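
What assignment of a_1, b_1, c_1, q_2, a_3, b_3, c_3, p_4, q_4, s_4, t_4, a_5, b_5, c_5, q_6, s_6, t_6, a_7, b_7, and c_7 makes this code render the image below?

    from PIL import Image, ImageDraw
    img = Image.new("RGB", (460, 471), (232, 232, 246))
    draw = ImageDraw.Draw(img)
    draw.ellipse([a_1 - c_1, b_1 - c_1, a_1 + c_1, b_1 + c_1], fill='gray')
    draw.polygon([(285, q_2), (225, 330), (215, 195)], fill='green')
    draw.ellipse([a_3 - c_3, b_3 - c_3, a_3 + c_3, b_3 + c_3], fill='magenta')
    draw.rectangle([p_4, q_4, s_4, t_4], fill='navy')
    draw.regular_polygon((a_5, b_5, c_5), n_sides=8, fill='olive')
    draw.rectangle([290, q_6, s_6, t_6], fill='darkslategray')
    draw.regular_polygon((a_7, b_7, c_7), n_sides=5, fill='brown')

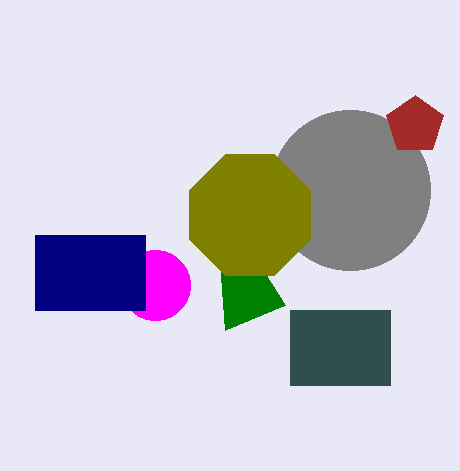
a_1 = 350; b_1 = 190; c_1 = 80; q_2 = 305; a_3 = 155; b_3 = 285; c_3 = 35; p_4 = 35; q_4 = 235; s_4 = 145; t_4 = 310; a_5 = 250; b_5 = 215; c_5 = 65; q_6 = 310; s_6 = 390; t_6 = 385; a_7 = 415; b_7 = 125; c_7 = 30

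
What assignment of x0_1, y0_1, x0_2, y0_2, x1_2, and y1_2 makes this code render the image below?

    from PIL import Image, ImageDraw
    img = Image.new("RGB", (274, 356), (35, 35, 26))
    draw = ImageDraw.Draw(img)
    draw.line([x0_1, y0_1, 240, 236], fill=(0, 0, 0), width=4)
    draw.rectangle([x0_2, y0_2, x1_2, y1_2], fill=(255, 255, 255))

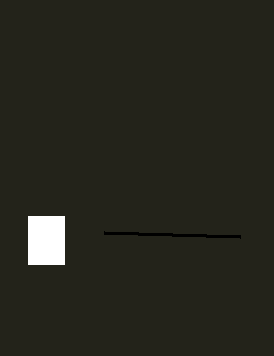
x0_1 = 104; y0_1 = 232; x0_2 = 28; y0_2 = 216; x1_2 = 64; y1_2 = 264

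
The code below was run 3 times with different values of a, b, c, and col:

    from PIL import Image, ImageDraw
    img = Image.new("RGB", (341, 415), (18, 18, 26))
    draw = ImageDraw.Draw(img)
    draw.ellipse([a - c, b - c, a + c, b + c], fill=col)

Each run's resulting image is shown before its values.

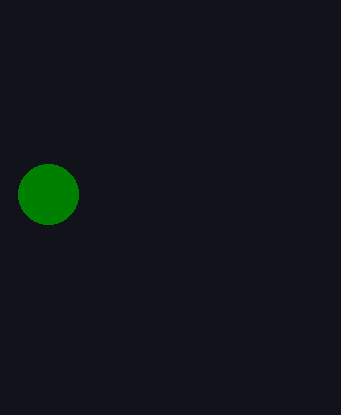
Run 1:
a = 48; b = 194; c = 30; col = 'green'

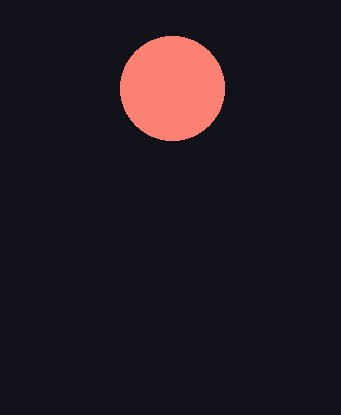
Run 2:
a = 172, b = 88, c = 52, col = 'salmon'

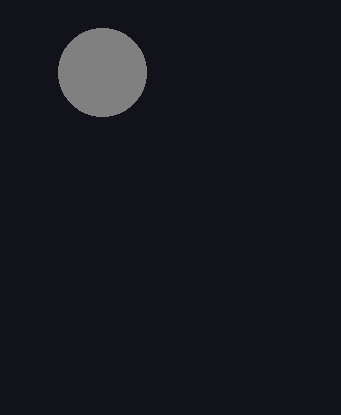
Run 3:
a = 102, b = 72, c = 44, col = 'gray'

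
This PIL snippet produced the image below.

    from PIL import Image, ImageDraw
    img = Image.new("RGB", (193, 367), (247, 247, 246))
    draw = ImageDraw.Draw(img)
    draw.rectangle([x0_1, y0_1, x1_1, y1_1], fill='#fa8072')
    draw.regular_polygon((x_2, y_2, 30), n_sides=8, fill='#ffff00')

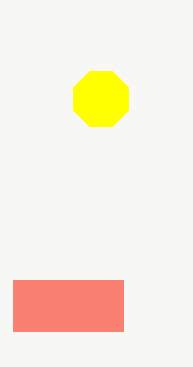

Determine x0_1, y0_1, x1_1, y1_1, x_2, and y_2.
x0_1 = 13; y0_1 = 280; x1_1 = 123; y1_1 = 331; x_2 = 101; y_2 = 99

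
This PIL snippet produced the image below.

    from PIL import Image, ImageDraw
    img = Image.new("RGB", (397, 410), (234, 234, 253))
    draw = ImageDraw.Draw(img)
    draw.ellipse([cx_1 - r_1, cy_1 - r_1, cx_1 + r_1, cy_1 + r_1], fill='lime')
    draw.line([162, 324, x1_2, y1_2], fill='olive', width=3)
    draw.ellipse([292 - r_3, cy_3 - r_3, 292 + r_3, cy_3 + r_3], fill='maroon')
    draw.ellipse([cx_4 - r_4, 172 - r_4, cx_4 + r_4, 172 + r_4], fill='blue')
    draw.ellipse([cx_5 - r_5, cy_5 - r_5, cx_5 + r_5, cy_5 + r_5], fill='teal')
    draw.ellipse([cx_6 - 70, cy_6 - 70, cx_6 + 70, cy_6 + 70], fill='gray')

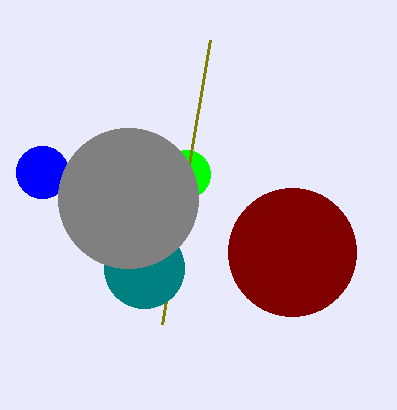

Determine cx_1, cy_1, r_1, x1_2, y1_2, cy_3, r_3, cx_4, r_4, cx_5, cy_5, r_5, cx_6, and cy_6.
cx_1 = 186, cy_1 = 174, r_1 = 24, x1_2 = 210, y1_2 = 40, cy_3 = 252, r_3 = 64, cx_4 = 42, r_4 = 26, cx_5 = 144, cy_5 = 268, r_5 = 40, cx_6 = 128, cy_6 = 198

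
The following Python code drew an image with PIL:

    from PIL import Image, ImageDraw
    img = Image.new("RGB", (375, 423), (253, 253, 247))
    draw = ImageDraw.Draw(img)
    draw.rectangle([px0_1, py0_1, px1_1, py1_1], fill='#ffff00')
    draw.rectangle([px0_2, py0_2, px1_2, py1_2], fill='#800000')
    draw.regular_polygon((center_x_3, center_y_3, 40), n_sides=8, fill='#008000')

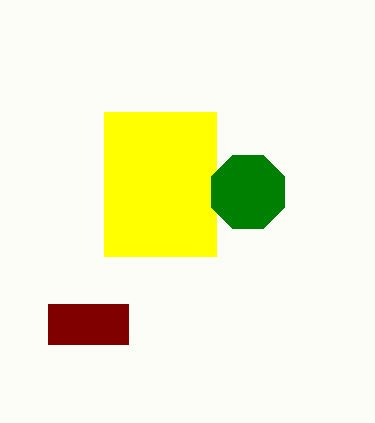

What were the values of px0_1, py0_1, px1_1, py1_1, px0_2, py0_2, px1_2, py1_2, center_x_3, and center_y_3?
px0_1 = 104; py0_1 = 112; px1_1 = 216; py1_1 = 256; px0_2 = 48; py0_2 = 304; px1_2 = 128; py1_2 = 344; center_x_3 = 248; center_y_3 = 192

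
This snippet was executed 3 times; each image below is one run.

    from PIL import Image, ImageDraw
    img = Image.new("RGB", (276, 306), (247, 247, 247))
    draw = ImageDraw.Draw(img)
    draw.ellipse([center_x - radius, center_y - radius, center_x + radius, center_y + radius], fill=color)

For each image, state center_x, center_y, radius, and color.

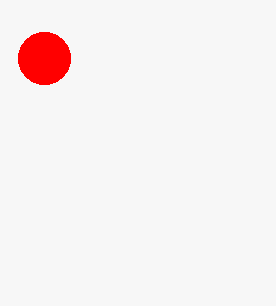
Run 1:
center_x = 44
center_y = 58
radius = 26
color = 'red'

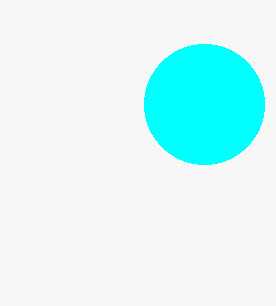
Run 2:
center_x = 204
center_y = 104
radius = 60
color = 'cyan'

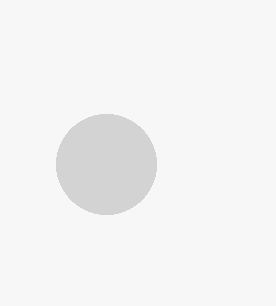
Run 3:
center_x = 106; center_y = 164; radius = 50; color = 'lightgray'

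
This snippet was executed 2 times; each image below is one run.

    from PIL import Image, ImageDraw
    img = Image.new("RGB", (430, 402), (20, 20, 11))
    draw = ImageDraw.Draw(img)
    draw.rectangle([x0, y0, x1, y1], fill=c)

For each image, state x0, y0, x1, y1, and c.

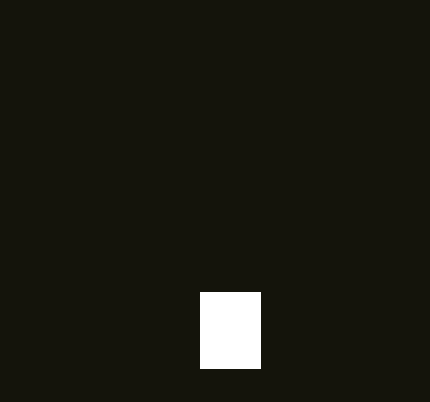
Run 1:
x0 = 200
y0 = 292
x1 = 260
y1 = 368
c = 'white'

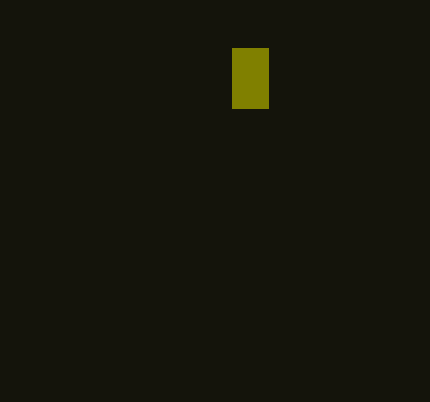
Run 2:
x0 = 232, y0 = 48, x1 = 268, y1 = 108, c = 'olive'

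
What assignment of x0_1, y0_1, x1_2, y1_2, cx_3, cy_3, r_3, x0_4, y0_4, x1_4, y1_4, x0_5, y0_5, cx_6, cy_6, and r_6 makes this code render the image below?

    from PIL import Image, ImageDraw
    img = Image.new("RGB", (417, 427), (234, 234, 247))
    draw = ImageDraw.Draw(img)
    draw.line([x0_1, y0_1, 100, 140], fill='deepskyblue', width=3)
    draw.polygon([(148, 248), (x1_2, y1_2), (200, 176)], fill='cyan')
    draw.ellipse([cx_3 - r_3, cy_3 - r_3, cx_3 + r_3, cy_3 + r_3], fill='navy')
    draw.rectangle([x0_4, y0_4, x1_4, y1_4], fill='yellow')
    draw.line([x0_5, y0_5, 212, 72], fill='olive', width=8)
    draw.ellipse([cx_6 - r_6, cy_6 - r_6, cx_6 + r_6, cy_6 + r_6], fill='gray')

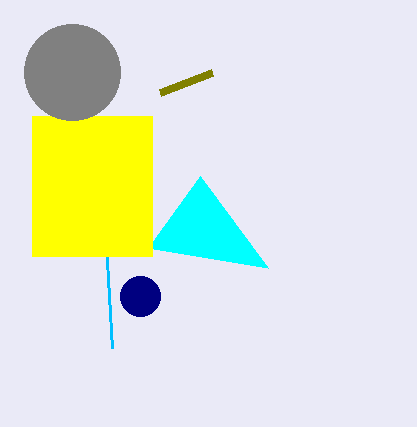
x0_1 = 112; y0_1 = 348; x1_2 = 268; y1_2 = 268; cx_3 = 140; cy_3 = 296; r_3 = 20; x0_4 = 32; y0_4 = 116; x1_4 = 152; y1_4 = 256; x0_5 = 160; y0_5 = 92; cx_6 = 72; cy_6 = 72; r_6 = 48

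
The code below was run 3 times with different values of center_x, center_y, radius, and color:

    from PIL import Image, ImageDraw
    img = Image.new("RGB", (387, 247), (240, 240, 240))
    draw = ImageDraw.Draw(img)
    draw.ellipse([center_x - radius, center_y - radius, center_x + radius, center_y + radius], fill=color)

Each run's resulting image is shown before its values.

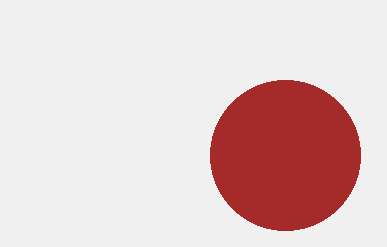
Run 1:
center_x = 285, center_y = 155, radius = 75, color = 'brown'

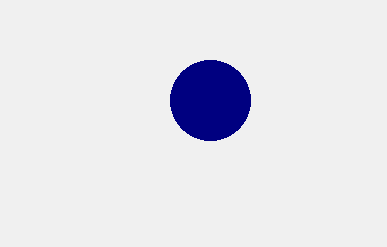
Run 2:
center_x = 210; center_y = 100; radius = 40; color = 'navy'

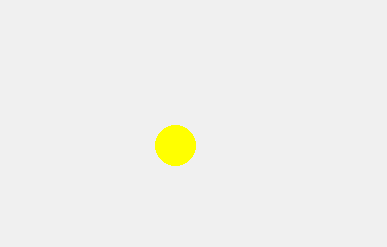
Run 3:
center_x = 175; center_y = 145; radius = 20; color = 'yellow'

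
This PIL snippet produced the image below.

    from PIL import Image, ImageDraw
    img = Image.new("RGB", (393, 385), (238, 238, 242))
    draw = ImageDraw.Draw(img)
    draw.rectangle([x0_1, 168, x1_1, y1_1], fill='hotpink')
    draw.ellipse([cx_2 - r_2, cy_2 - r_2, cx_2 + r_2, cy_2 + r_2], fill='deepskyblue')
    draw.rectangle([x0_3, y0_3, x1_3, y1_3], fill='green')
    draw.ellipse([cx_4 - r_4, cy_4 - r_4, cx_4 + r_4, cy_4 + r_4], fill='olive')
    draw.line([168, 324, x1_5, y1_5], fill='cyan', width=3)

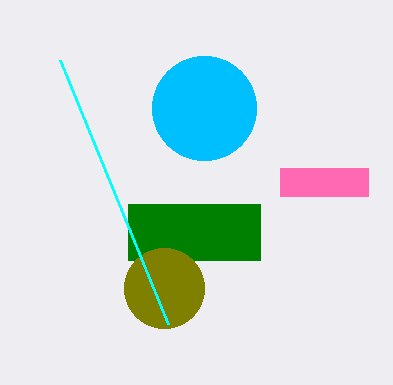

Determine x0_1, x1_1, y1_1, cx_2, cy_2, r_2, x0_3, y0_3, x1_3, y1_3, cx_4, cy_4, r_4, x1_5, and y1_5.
x0_1 = 280; x1_1 = 368; y1_1 = 196; cx_2 = 204; cy_2 = 108; r_2 = 52; x0_3 = 128; y0_3 = 204; x1_3 = 260; y1_3 = 260; cx_4 = 164; cy_4 = 288; r_4 = 40; x1_5 = 60; y1_5 = 60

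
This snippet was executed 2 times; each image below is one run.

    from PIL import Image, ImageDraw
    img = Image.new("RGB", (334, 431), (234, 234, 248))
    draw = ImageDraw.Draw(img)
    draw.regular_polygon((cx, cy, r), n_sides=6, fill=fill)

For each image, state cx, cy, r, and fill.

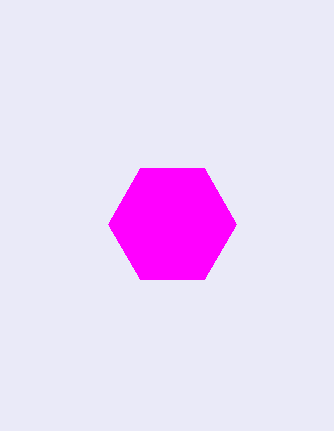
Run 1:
cx = 172
cy = 224
r = 64
fill = 'magenta'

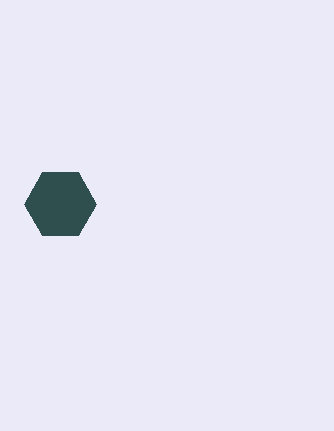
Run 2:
cx = 60; cy = 204; r = 36; fill = 'darkslategray'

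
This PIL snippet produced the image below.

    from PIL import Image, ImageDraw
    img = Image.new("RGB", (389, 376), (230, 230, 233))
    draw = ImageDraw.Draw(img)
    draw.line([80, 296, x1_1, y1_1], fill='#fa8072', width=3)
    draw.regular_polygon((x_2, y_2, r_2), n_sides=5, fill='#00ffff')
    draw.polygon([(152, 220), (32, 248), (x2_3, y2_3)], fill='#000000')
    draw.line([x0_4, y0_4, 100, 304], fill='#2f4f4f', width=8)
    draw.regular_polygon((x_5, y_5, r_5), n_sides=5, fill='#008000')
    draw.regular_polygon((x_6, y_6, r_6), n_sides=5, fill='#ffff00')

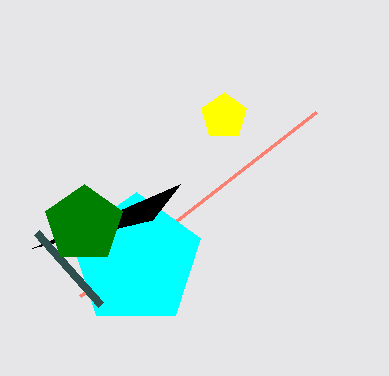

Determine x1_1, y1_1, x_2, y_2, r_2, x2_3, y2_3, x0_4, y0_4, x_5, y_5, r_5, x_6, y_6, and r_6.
x1_1 = 316
y1_1 = 112
x_2 = 136
y_2 = 260
r_2 = 68
x2_3 = 180
y2_3 = 184
x0_4 = 36
y0_4 = 232
x_5 = 84
y_5 = 224
r_5 = 40
x_6 = 224
y_6 = 116
r_6 = 24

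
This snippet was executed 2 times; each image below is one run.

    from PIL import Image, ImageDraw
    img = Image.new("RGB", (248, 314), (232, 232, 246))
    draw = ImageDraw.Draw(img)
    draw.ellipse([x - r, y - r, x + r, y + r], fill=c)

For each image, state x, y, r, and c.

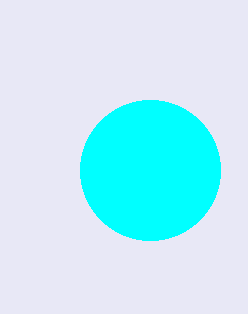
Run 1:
x = 150; y = 170; r = 70; c = 'cyan'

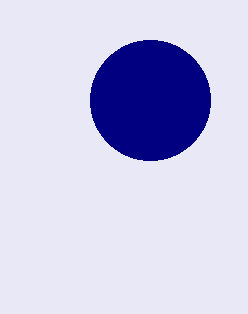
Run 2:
x = 150
y = 100
r = 60
c = 'navy'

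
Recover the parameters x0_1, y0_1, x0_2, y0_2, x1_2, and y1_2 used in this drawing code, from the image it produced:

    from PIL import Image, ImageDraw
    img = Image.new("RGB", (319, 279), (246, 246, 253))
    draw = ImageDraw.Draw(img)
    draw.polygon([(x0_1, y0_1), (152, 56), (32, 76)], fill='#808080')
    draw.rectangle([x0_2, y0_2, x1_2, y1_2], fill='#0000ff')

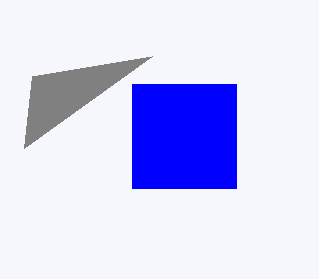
x0_1 = 24; y0_1 = 148; x0_2 = 132; y0_2 = 84; x1_2 = 236; y1_2 = 188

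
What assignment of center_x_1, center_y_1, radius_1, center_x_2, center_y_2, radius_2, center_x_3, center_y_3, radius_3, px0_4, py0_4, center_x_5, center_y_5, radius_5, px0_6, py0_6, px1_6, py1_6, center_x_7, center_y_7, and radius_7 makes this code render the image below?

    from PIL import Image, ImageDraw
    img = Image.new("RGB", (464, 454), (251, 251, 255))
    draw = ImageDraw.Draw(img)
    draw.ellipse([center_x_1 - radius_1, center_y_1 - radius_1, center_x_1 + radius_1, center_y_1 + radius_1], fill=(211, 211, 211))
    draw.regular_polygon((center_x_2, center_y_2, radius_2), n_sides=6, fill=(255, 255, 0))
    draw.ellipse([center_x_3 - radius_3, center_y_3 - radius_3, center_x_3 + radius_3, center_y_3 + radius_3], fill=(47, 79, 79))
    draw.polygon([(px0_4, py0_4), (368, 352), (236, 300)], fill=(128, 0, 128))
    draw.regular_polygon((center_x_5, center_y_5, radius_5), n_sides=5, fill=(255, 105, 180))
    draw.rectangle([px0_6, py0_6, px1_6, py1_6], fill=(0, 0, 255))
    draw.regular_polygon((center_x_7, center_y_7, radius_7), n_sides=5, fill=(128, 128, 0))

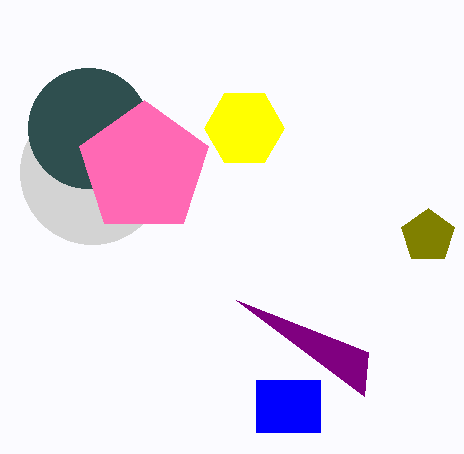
center_x_1 = 92, center_y_1 = 172, radius_1 = 72, center_x_2 = 244, center_y_2 = 128, radius_2 = 40, center_x_3 = 88, center_y_3 = 128, radius_3 = 60, px0_4 = 364, py0_4 = 396, center_x_5 = 144, center_y_5 = 168, radius_5 = 68, px0_6 = 256, py0_6 = 380, px1_6 = 320, py1_6 = 432, center_x_7 = 428, center_y_7 = 236, radius_7 = 28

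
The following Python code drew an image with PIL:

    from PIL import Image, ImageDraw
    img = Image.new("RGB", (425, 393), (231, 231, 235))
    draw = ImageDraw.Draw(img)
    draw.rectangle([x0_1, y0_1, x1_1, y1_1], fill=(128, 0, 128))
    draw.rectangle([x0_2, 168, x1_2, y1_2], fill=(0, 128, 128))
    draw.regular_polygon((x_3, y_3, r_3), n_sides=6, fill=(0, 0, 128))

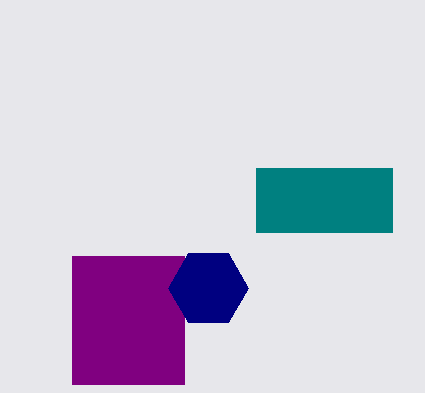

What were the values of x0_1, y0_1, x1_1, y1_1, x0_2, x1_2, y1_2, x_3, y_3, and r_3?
x0_1 = 72; y0_1 = 256; x1_1 = 184; y1_1 = 384; x0_2 = 256; x1_2 = 392; y1_2 = 232; x_3 = 208; y_3 = 288; r_3 = 40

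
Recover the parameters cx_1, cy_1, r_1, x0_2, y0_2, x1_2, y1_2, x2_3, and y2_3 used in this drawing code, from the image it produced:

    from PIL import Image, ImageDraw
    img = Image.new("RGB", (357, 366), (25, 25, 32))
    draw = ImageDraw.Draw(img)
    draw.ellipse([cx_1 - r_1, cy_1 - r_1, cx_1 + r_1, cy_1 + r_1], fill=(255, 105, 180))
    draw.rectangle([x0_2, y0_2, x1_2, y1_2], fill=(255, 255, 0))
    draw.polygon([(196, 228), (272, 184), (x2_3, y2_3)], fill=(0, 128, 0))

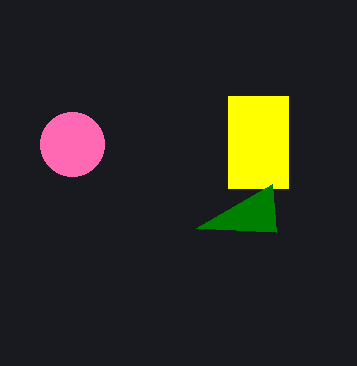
cx_1 = 72; cy_1 = 144; r_1 = 32; x0_2 = 228; y0_2 = 96; x1_2 = 288; y1_2 = 188; x2_3 = 276; y2_3 = 232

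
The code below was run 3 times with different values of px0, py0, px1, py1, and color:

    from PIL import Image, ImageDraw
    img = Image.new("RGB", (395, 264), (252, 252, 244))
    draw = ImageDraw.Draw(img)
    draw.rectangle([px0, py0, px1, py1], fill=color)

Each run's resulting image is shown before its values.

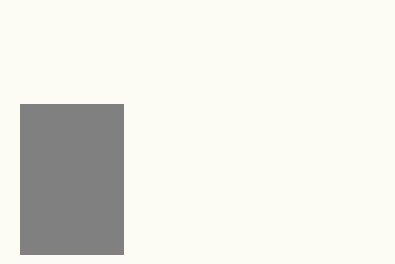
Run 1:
px0 = 20; py0 = 104; px1 = 123; py1 = 254; color = 'gray'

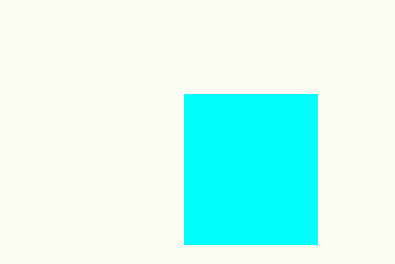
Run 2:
px0 = 184; py0 = 94; px1 = 317; py1 = 244; color = 'cyan'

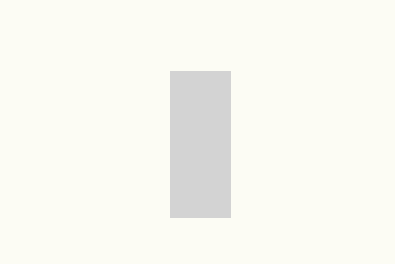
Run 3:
px0 = 170
py0 = 71
px1 = 230
py1 = 217
color = 'lightgray'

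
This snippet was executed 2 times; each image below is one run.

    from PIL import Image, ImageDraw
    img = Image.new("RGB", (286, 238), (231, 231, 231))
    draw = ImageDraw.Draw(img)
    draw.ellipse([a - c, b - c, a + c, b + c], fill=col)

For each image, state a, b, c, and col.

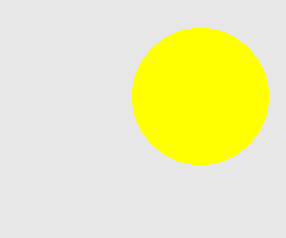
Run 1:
a = 200
b = 96
c = 68
col = 'yellow'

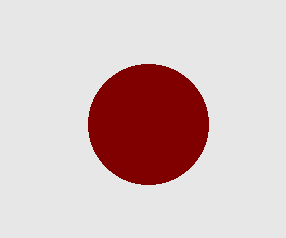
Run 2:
a = 148, b = 124, c = 60, col = 'maroon'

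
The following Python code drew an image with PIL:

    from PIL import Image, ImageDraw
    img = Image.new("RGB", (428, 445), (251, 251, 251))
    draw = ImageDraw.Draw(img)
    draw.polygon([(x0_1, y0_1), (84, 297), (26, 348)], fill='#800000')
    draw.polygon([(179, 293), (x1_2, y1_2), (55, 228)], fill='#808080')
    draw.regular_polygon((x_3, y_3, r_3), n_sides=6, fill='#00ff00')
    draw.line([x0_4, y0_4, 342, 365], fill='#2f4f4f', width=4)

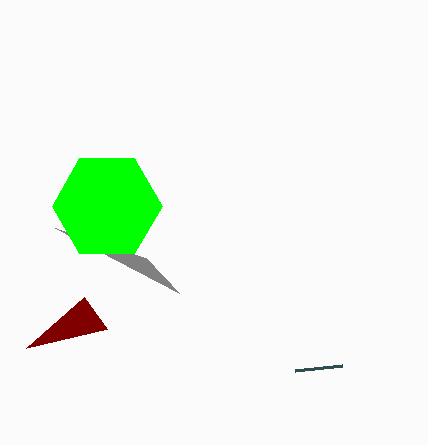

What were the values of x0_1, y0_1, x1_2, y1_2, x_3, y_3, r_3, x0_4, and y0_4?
x0_1 = 107; y0_1 = 329; x1_2 = 146; y1_2 = 258; x_3 = 107; y_3 = 206; r_3 = 55; x0_4 = 295; y0_4 = 370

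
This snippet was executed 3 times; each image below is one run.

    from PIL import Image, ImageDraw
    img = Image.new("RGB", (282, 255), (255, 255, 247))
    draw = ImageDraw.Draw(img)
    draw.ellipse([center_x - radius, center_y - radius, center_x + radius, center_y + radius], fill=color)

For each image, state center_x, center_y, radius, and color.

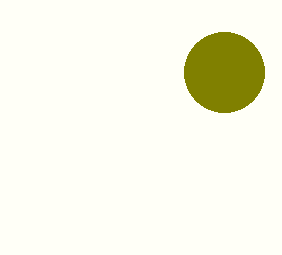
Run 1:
center_x = 224, center_y = 72, radius = 40, color = 'olive'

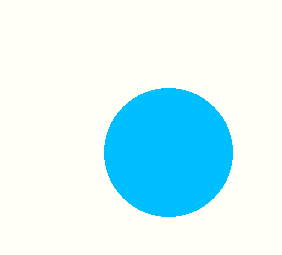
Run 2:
center_x = 168; center_y = 152; radius = 64; color = 'deepskyblue'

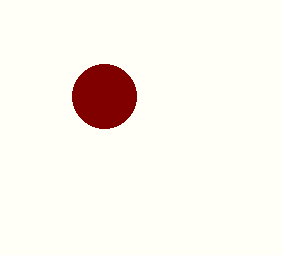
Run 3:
center_x = 104; center_y = 96; radius = 32; color = 'maroon'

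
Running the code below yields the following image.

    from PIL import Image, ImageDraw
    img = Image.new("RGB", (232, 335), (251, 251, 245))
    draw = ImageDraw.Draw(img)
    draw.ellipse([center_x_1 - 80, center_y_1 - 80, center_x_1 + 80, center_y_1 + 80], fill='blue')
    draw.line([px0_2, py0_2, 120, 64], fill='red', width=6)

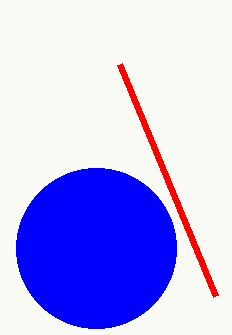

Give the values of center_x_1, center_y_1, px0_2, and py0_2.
center_x_1 = 96
center_y_1 = 248
px0_2 = 216
py0_2 = 296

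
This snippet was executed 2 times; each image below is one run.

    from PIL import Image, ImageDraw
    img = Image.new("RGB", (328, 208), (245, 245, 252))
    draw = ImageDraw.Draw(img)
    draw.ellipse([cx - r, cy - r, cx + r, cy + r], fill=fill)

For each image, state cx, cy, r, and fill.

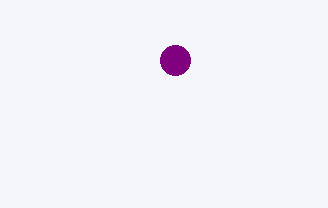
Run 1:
cx = 175, cy = 60, r = 15, fill = 'purple'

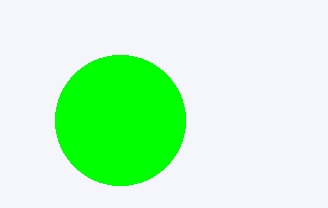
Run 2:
cx = 120
cy = 120
r = 65
fill = 'lime'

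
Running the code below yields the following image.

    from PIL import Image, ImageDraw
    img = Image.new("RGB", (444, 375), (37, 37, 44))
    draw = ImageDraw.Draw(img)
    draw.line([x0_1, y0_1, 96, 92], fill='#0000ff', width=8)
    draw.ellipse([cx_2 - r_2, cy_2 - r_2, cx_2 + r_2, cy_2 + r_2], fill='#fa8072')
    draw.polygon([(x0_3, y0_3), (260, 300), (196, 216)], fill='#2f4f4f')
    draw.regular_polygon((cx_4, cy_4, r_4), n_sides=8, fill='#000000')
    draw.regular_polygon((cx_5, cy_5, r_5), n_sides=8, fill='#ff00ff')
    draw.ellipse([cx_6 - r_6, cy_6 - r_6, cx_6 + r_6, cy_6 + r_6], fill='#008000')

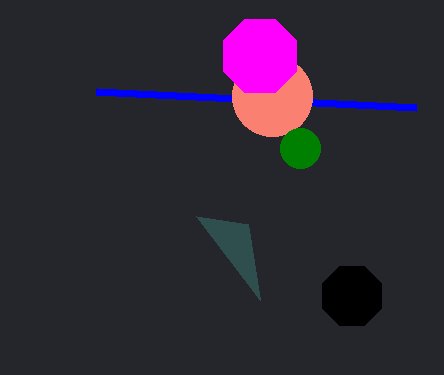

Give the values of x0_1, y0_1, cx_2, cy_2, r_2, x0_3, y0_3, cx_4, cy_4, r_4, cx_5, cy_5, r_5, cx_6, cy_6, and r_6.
x0_1 = 416, y0_1 = 108, cx_2 = 272, cy_2 = 96, r_2 = 40, x0_3 = 248, y0_3 = 224, cx_4 = 352, cy_4 = 296, r_4 = 32, cx_5 = 260, cy_5 = 56, r_5 = 40, cx_6 = 300, cy_6 = 148, r_6 = 20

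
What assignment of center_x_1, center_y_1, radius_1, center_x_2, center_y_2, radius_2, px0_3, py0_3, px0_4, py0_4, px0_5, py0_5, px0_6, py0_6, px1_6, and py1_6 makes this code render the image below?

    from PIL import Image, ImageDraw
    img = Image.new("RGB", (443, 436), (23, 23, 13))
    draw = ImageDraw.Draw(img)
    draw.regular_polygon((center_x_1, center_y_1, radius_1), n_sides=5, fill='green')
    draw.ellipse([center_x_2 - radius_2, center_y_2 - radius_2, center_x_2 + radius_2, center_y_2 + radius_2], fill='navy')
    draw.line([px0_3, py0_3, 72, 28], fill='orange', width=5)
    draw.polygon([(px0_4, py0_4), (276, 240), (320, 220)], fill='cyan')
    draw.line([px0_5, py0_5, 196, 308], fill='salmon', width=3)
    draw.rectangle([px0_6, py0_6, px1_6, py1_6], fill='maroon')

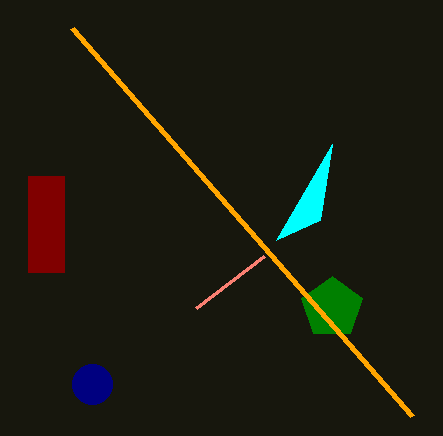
center_x_1 = 332; center_y_1 = 308; radius_1 = 32; center_x_2 = 92; center_y_2 = 384; radius_2 = 20; px0_3 = 412; py0_3 = 416; px0_4 = 332; py0_4 = 144; px0_5 = 264; py0_5 = 256; px0_6 = 28; py0_6 = 176; px1_6 = 64; py1_6 = 272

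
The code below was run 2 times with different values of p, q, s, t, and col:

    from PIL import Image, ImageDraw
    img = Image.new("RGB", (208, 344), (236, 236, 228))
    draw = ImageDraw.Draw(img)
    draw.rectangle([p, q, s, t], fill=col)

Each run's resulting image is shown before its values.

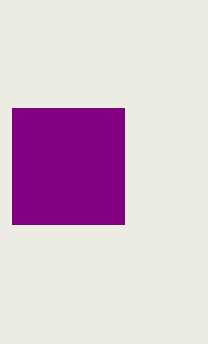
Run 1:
p = 12; q = 108; s = 124; t = 224; col = 'purple'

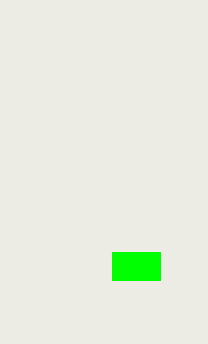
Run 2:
p = 112, q = 252, s = 160, t = 280, col = 'lime'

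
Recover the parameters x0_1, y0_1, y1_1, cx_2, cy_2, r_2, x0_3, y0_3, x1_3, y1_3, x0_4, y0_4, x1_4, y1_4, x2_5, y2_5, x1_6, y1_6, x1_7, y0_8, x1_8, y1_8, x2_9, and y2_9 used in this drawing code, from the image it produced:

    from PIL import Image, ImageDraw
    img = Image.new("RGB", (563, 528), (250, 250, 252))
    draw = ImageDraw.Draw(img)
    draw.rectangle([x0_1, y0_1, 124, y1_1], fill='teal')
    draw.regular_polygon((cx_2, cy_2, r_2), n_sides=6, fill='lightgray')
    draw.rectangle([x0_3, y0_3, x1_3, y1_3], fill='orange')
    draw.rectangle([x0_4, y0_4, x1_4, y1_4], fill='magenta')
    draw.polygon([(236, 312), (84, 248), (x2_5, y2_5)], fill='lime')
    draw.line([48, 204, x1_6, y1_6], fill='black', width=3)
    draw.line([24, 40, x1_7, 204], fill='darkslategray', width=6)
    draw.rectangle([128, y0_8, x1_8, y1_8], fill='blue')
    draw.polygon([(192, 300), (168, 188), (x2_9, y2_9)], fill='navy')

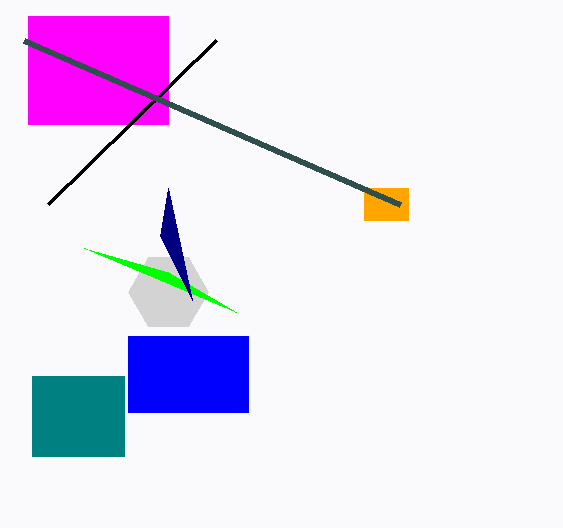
x0_1 = 32; y0_1 = 376; y1_1 = 456; cx_2 = 168; cy_2 = 292; r_2 = 40; x0_3 = 364; y0_3 = 188; x1_3 = 408; y1_3 = 220; x0_4 = 28; y0_4 = 16; x1_4 = 168; y1_4 = 124; x2_5 = 168; y2_5 = 272; x1_6 = 216; y1_6 = 40; x1_7 = 400; y0_8 = 336; x1_8 = 248; y1_8 = 412; x2_9 = 160; y2_9 = 236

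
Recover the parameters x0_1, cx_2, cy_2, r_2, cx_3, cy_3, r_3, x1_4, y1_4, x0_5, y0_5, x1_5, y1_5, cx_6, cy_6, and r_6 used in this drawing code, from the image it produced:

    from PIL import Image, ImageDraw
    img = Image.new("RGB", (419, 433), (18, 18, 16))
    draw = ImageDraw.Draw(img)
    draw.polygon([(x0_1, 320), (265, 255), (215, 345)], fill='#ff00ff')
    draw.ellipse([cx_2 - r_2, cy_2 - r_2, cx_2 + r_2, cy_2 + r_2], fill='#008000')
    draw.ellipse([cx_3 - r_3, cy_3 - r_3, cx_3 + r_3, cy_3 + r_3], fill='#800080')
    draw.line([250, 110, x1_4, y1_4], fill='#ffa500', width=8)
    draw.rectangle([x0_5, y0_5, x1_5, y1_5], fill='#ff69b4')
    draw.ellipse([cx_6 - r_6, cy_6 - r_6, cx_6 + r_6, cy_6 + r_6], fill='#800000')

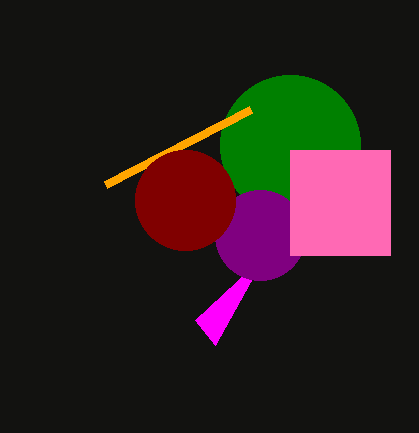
x0_1 = 195; cx_2 = 290; cy_2 = 145; r_2 = 70; cx_3 = 260; cy_3 = 235; r_3 = 45; x1_4 = 105; y1_4 = 185; x0_5 = 290; y0_5 = 150; x1_5 = 390; y1_5 = 255; cx_6 = 185; cy_6 = 200; r_6 = 50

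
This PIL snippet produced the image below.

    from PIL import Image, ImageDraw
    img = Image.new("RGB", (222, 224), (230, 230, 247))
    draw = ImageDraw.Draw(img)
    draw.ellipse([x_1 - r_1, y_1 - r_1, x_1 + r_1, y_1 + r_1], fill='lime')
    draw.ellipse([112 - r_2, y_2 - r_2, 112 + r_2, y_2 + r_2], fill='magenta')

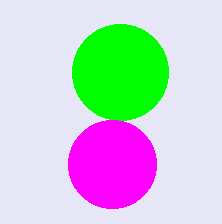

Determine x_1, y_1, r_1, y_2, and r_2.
x_1 = 120, y_1 = 72, r_1 = 48, y_2 = 164, r_2 = 44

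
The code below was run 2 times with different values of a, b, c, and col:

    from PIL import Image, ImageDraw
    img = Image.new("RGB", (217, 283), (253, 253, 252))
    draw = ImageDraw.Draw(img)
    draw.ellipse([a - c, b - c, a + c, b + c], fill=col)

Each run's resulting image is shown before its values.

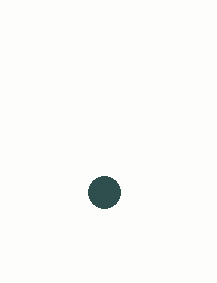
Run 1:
a = 104; b = 192; c = 16; col = 'darkslategray'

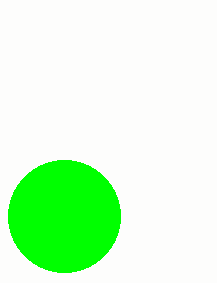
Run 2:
a = 64; b = 216; c = 56; col = 'lime'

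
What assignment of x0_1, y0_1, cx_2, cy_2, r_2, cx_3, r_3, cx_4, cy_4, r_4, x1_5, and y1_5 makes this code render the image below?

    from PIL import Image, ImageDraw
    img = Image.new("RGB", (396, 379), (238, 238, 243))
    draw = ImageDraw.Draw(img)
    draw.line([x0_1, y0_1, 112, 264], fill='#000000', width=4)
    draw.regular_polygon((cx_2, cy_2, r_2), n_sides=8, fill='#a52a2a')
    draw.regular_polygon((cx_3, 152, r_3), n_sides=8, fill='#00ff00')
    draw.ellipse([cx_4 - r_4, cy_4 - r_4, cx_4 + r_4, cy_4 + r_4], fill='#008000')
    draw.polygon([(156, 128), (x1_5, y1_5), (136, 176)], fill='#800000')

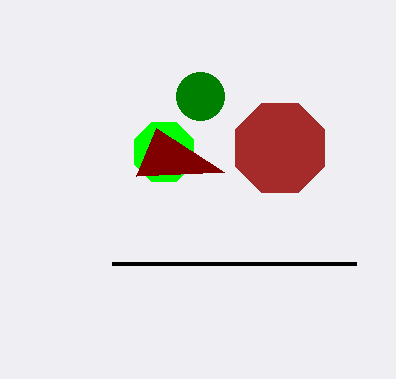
x0_1 = 356; y0_1 = 264; cx_2 = 280; cy_2 = 148; r_2 = 48; cx_3 = 164; r_3 = 32; cx_4 = 200; cy_4 = 96; r_4 = 24; x1_5 = 224; y1_5 = 172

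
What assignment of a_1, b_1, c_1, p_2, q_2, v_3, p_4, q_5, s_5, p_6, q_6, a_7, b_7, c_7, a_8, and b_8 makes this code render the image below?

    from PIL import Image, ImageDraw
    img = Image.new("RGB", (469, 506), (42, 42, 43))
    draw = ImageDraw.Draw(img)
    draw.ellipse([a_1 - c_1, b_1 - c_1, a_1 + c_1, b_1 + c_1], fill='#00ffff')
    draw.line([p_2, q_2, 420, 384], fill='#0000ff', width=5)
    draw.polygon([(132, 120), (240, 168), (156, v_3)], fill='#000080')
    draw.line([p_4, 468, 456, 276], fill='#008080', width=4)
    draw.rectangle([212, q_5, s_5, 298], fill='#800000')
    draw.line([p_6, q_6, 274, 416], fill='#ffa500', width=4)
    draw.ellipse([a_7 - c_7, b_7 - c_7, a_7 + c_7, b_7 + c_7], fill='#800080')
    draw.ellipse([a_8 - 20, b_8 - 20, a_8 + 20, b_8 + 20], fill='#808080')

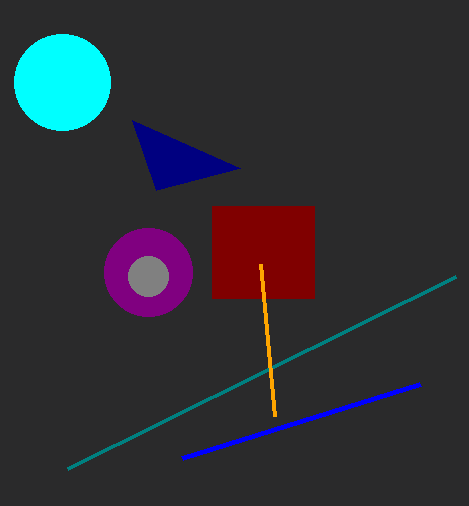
a_1 = 62
b_1 = 82
c_1 = 48
p_2 = 182
q_2 = 458
v_3 = 190
p_4 = 68
q_5 = 206
s_5 = 314
p_6 = 260
q_6 = 264
a_7 = 148
b_7 = 272
c_7 = 44
a_8 = 148
b_8 = 276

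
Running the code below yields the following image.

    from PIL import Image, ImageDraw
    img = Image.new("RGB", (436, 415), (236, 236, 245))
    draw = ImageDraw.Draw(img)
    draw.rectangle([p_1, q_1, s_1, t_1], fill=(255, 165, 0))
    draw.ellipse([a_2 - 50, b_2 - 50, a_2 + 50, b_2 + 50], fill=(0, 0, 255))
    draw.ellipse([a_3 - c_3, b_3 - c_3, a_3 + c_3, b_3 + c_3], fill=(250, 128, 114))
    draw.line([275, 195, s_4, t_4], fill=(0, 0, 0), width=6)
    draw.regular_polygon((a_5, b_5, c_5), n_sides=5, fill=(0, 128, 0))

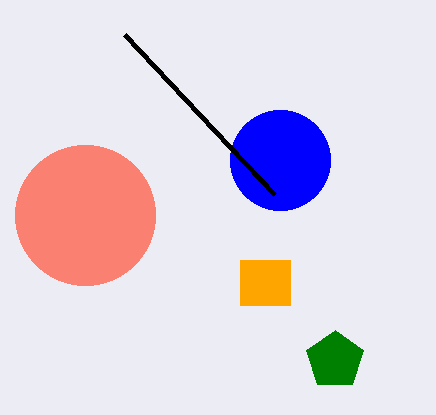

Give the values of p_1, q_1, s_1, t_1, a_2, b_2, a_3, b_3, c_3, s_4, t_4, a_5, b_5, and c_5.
p_1 = 240; q_1 = 260; s_1 = 290; t_1 = 305; a_2 = 280; b_2 = 160; a_3 = 85; b_3 = 215; c_3 = 70; s_4 = 125; t_4 = 35; a_5 = 335; b_5 = 360; c_5 = 30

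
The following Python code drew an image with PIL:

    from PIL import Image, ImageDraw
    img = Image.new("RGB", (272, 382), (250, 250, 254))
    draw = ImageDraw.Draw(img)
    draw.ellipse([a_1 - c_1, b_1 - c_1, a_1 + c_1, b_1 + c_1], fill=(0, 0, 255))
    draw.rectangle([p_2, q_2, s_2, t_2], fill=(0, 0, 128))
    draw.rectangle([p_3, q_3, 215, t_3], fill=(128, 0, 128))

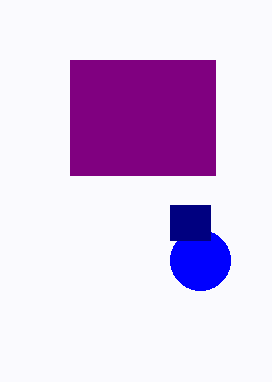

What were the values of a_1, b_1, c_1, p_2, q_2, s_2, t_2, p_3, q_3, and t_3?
a_1 = 200
b_1 = 260
c_1 = 30
p_2 = 170
q_2 = 205
s_2 = 210
t_2 = 240
p_3 = 70
q_3 = 60
t_3 = 175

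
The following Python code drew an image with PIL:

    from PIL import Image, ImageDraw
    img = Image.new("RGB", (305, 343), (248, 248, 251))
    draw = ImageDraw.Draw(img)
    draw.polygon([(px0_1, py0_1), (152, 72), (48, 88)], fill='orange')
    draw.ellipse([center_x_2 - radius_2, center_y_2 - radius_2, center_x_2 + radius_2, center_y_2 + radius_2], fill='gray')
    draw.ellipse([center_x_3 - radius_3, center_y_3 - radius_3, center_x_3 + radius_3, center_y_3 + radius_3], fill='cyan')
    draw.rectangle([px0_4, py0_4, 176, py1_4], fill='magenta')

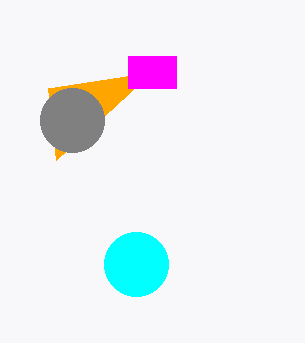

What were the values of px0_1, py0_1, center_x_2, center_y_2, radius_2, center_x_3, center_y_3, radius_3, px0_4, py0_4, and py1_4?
px0_1 = 56
py0_1 = 160
center_x_2 = 72
center_y_2 = 120
radius_2 = 32
center_x_3 = 136
center_y_3 = 264
radius_3 = 32
px0_4 = 128
py0_4 = 56
py1_4 = 88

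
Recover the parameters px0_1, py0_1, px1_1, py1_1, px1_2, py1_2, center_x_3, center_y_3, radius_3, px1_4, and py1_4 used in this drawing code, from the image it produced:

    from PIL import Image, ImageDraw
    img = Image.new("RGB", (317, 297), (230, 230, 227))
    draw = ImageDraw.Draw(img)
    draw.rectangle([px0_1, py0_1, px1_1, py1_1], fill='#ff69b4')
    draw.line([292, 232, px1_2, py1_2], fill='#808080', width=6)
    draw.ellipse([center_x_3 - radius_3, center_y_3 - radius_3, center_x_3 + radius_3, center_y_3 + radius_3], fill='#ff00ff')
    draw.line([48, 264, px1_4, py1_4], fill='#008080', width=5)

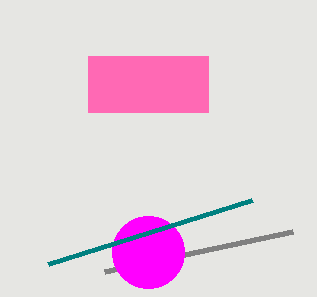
px0_1 = 88, py0_1 = 56, px1_1 = 208, py1_1 = 112, px1_2 = 104, py1_2 = 272, center_x_3 = 148, center_y_3 = 252, radius_3 = 36, px1_4 = 252, py1_4 = 200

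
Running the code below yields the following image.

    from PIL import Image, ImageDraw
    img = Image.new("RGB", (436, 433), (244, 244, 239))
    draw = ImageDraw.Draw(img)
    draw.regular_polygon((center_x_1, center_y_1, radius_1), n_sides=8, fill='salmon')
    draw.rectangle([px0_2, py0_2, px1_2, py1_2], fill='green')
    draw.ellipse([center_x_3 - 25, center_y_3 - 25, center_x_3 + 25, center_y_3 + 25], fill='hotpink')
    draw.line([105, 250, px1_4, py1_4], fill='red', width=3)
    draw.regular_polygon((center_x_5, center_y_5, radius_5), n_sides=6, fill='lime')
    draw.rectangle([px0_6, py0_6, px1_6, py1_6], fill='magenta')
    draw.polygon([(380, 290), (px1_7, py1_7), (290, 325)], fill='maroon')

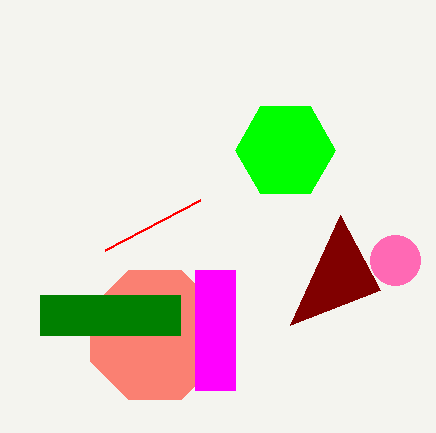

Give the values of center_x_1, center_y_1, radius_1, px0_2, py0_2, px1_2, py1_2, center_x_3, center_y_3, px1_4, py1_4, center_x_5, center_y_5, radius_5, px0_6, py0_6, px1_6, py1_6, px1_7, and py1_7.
center_x_1 = 155; center_y_1 = 335; radius_1 = 70; px0_2 = 40; py0_2 = 295; px1_2 = 180; py1_2 = 335; center_x_3 = 395; center_y_3 = 260; px1_4 = 200; py1_4 = 200; center_x_5 = 285; center_y_5 = 150; radius_5 = 50; px0_6 = 195; py0_6 = 270; px1_6 = 235; py1_6 = 390; px1_7 = 340; py1_7 = 215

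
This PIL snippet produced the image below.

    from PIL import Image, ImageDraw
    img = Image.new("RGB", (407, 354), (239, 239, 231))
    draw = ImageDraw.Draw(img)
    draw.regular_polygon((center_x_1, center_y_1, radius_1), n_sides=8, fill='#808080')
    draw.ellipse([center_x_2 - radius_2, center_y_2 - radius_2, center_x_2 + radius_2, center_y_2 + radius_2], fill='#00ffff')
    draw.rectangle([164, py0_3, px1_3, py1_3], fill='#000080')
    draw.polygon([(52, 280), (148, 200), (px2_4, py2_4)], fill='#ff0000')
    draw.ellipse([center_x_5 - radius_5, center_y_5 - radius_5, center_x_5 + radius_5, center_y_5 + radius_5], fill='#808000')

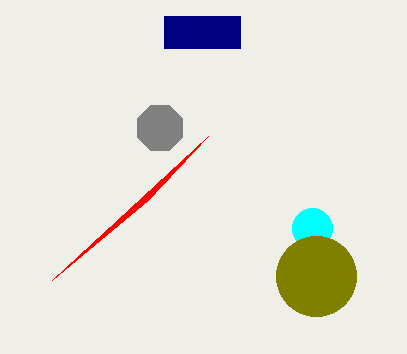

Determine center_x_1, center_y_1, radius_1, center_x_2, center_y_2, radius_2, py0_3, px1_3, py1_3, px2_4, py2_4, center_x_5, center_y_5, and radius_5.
center_x_1 = 160
center_y_1 = 128
radius_1 = 24
center_x_2 = 312
center_y_2 = 228
radius_2 = 20
py0_3 = 16
px1_3 = 240
py1_3 = 48
px2_4 = 208
py2_4 = 136
center_x_5 = 316
center_y_5 = 276
radius_5 = 40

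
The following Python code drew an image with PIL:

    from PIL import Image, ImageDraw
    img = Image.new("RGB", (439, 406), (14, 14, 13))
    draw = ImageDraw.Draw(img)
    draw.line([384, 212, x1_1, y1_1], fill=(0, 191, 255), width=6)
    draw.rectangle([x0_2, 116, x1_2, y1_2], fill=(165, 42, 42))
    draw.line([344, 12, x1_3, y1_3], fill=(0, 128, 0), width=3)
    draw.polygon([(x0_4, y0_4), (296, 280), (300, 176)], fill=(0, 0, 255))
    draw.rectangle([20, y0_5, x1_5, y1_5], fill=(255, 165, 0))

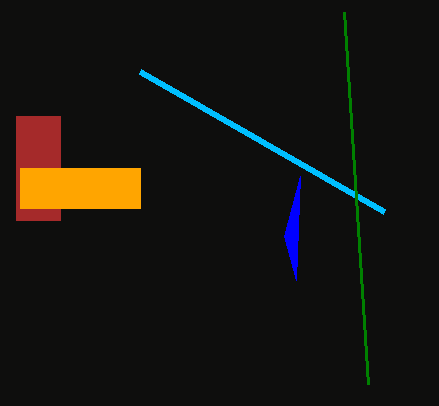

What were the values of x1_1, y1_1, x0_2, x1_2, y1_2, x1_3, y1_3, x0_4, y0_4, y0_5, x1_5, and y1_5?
x1_1 = 140, y1_1 = 72, x0_2 = 16, x1_2 = 60, y1_2 = 220, x1_3 = 368, y1_3 = 384, x0_4 = 284, y0_4 = 236, y0_5 = 168, x1_5 = 140, y1_5 = 208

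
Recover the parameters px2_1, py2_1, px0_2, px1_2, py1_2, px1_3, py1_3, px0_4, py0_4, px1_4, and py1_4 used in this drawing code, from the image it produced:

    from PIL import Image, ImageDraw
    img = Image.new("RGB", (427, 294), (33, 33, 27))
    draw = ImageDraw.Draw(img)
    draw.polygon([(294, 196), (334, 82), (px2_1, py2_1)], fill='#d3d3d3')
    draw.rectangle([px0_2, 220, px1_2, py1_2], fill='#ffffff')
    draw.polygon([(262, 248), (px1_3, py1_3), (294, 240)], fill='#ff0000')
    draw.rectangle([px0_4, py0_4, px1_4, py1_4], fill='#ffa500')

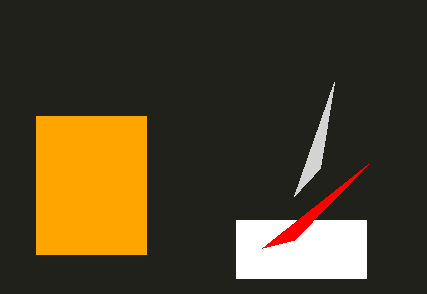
px2_1 = 320
py2_1 = 168
px0_2 = 236
px1_2 = 366
py1_2 = 278
px1_3 = 368
py1_3 = 164
px0_4 = 36
py0_4 = 116
px1_4 = 146
py1_4 = 254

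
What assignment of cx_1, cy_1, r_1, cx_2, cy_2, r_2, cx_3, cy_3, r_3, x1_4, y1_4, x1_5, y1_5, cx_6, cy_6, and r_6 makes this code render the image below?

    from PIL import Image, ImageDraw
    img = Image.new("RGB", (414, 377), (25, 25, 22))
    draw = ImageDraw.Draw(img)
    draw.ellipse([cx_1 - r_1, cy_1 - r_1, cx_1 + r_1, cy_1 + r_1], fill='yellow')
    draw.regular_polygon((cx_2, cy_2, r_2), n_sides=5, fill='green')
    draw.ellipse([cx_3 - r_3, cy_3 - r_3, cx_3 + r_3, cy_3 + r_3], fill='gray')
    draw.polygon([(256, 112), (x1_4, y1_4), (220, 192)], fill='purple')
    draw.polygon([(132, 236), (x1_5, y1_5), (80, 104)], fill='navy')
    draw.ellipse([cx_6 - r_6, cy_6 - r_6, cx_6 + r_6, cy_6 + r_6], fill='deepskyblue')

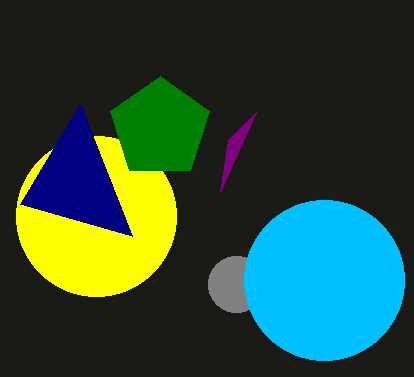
cx_1 = 96; cy_1 = 216; r_1 = 80; cx_2 = 160; cy_2 = 128; r_2 = 52; cx_3 = 236; cy_3 = 284; r_3 = 28; x1_4 = 228; y1_4 = 140; x1_5 = 20; y1_5 = 204; cx_6 = 324; cy_6 = 280; r_6 = 80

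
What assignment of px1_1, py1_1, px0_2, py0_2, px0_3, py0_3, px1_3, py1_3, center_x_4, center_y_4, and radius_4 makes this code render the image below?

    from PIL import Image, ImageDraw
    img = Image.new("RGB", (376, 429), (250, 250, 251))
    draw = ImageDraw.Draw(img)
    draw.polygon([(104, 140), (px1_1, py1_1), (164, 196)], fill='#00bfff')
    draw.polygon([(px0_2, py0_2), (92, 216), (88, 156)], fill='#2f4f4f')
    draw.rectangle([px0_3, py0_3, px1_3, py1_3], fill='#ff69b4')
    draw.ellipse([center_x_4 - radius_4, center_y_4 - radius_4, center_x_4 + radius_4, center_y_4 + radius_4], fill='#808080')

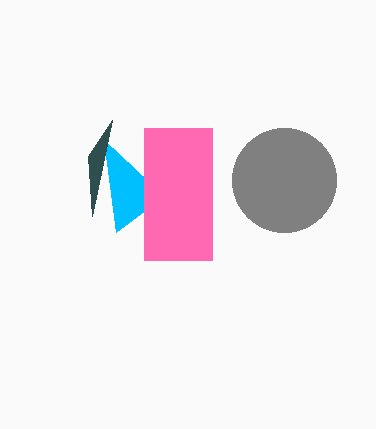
px1_1 = 116; py1_1 = 232; px0_2 = 112; py0_2 = 120; px0_3 = 144; py0_3 = 128; px1_3 = 212; py1_3 = 260; center_x_4 = 284; center_y_4 = 180; radius_4 = 52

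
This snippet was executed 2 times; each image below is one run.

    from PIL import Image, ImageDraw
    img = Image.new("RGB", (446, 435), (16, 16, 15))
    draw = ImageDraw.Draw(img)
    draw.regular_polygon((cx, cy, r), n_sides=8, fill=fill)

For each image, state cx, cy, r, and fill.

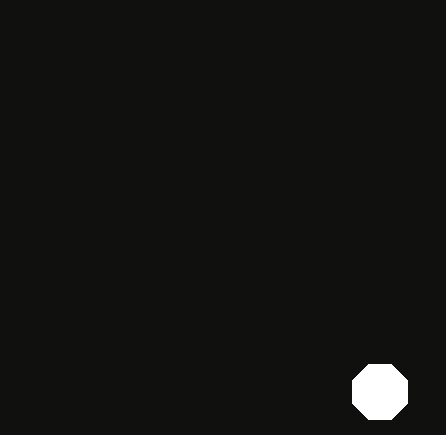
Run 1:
cx = 380, cy = 392, r = 30, fill = 'white'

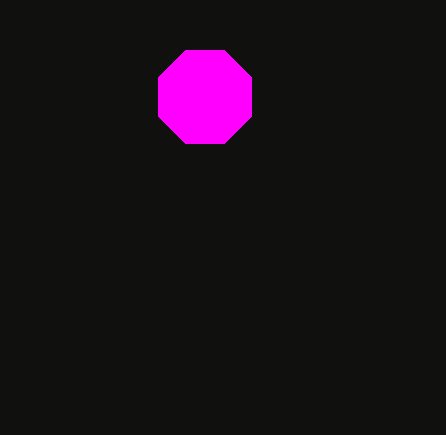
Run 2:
cx = 205
cy = 97
r = 50
fill = 'magenta'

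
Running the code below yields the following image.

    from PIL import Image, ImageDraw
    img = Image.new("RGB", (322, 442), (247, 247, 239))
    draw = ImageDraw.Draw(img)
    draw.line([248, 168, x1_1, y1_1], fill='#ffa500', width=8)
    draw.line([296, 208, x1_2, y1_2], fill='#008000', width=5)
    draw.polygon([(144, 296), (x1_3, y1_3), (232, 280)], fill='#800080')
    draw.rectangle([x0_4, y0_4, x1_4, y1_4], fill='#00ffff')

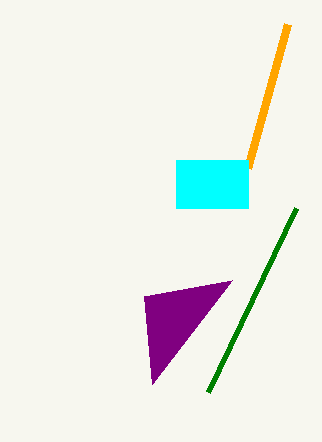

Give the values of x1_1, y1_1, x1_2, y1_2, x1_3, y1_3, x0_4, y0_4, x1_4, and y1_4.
x1_1 = 288; y1_1 = 24; x1_2 = 208; y1_2 = 392; x1_3 = 152; y1_3 = 384; x0_4 = 176; y0_4 = 160; x1_4 = 248; y1_4 = 208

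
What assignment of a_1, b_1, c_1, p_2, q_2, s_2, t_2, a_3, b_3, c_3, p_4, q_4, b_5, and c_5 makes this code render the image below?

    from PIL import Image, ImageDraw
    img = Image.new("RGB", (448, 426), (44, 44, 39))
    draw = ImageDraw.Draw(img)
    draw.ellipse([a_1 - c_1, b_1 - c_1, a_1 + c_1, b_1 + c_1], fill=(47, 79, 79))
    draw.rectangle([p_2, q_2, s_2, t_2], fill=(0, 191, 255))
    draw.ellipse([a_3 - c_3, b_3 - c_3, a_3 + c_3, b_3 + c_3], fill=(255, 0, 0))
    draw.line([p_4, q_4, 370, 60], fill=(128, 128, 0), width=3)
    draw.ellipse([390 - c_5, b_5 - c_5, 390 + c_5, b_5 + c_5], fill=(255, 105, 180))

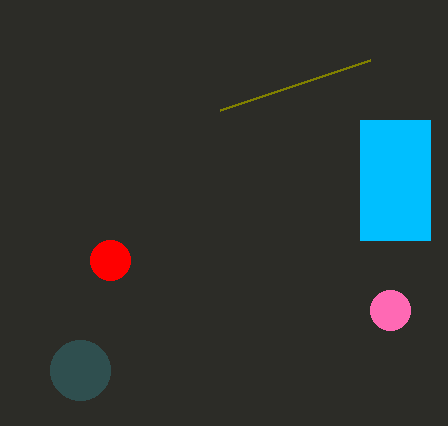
a_1 = 80; b_1 = 370; c_1 = 30; p_2 = 360; q_2 = 120; s_2 = 430; t_2 = 240; a_3 = 110; b_3 = 260; c_3 = 20; p_4 = 220; q_4 = 110; b_5 = 310; c_5 = 20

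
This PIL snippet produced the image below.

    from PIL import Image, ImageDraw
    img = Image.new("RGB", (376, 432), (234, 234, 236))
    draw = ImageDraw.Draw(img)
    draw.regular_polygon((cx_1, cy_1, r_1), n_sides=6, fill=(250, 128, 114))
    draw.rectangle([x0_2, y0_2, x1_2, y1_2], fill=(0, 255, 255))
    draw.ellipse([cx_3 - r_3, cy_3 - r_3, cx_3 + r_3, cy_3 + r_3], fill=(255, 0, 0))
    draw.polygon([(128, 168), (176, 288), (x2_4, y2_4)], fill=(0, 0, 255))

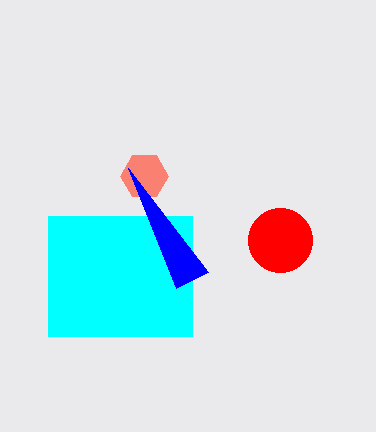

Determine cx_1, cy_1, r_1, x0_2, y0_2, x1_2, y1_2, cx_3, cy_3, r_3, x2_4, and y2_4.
cx_1 = 144, cy_1 = 176, r_1 = 24, x0_2 = 48, y0_2 = 216, x1_2 = 192, y1_2 = 336, cx_3 = 280, cy_3 = 240, r_3 = 32, x2_4 = 208, y2_4 = 272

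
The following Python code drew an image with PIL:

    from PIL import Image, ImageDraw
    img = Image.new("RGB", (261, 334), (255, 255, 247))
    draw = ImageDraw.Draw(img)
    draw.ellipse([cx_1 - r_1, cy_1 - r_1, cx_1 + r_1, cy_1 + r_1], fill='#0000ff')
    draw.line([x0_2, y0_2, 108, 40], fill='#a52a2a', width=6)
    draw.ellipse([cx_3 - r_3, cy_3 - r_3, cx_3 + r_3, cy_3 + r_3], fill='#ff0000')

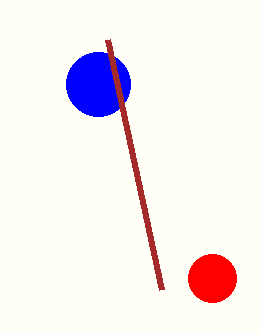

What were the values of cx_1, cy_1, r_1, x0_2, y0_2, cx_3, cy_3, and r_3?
cx_1 = 98, cy_1 = 84, r_1 = 32, x0_2 = 162, y0_2 = 290, cx_3 = 212, cy_3 = 278, r_3 = 24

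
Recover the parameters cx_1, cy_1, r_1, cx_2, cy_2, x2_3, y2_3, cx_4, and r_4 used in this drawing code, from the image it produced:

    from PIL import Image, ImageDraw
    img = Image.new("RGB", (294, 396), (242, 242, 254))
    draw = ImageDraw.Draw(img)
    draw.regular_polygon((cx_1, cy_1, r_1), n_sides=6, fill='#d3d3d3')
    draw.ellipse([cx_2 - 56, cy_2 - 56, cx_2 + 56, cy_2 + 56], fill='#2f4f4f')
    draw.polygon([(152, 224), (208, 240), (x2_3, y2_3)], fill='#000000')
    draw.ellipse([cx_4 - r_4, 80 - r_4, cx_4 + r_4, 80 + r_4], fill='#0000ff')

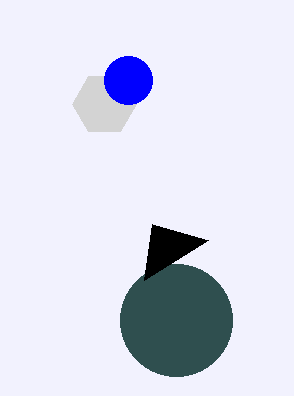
cx_1 = 104, cy_1 = 104, r_1 = 32, cx_2 = 176, cy_2 = 320, x2_3 = 144, y2_3 = 280, cx_4 = 128, r_4 = 24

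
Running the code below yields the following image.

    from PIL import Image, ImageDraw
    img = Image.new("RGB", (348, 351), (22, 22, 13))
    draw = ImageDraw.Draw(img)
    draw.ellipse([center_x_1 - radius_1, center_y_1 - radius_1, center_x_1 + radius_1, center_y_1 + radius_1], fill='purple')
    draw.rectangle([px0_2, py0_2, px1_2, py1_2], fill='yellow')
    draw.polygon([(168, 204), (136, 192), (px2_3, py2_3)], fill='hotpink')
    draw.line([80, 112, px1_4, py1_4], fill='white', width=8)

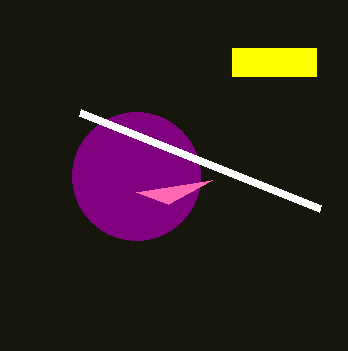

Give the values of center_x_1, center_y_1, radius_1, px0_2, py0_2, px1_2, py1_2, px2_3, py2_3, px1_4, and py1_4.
center_x_1 = 136, center_y_1 = 176, radius_1 = 64, px0_2 = 232, py0_2 = 48, px1_2 = 316, py1_2 = 76, px2_3 = 212, py2_3 = 180, px1_4 = 320, py1_4 = 208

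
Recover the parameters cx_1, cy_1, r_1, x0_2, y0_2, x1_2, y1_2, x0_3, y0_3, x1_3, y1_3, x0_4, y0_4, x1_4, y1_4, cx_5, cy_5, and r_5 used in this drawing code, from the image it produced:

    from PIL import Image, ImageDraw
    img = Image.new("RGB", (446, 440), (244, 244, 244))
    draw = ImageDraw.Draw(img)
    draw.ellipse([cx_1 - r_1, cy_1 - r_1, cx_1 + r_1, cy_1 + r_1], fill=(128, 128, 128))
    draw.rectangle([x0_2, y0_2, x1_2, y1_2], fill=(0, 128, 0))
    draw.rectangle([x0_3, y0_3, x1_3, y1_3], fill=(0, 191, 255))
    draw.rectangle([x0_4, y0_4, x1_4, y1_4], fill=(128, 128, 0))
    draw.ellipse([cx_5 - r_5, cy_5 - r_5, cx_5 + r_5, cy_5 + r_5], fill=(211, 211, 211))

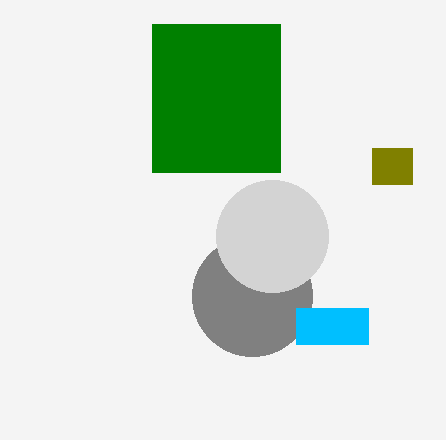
cx_1 = 252; cy_1 = 296; r_1 = 60; x0_2 = 152; y0_2 = 24; x1_2 = 280; y1_2 = 172; x0_3 = 296; y0_3 = 308; x1_3 = 368; y1_3 = 344; x0_4 = 372; y0_4 = 148; x1_4 = 412; y1_4 = 184; cx_5 = 272; cy_5 = 236; r_5 = 56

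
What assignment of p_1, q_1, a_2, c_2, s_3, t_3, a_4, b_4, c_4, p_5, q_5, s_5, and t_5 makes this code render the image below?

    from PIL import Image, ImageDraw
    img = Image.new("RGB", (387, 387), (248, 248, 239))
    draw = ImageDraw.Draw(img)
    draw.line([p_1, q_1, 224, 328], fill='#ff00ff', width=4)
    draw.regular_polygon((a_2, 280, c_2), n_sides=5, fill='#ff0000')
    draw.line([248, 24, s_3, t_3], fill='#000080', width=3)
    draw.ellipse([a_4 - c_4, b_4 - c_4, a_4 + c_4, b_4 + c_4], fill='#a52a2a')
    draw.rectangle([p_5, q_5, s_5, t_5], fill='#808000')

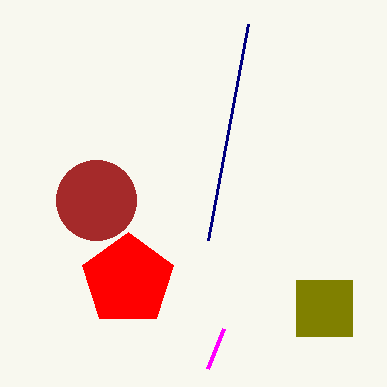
p_1 = 208, q_1 = 368, a_2 = 128, c_2 = 48, s_3 = 208, t_3 = 240, a_4 = 96, b_4 = 200, c_4 = 40, p_5 = 296, q_5 = 280, s_5 = 352, t_5 = 336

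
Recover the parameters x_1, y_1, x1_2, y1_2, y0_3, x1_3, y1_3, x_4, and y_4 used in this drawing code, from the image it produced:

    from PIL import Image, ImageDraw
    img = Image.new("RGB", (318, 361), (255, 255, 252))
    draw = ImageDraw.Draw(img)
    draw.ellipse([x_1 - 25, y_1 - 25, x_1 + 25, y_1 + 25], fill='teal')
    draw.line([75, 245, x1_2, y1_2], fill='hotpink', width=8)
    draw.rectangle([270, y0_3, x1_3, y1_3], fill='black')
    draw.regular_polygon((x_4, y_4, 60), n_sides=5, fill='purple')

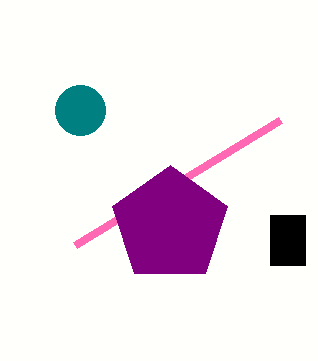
x_1 = 80; y_1 = 110; x1_2 = 280; y1_2 = 120; y0_3 = 215; x1_3 = 305; y1_3 = 265; x_4 = 170; y_4 = 225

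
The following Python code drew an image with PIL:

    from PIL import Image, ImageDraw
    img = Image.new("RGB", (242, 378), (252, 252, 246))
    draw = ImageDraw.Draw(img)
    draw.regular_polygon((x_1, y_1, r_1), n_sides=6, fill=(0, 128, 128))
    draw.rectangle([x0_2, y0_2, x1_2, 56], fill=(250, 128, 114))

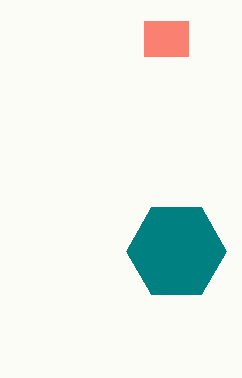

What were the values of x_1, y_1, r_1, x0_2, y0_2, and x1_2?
x_1 = 176; y_1 = 251; r_1 = 50; x0_2 = 144; y0_2 = 21; x1_2 = 188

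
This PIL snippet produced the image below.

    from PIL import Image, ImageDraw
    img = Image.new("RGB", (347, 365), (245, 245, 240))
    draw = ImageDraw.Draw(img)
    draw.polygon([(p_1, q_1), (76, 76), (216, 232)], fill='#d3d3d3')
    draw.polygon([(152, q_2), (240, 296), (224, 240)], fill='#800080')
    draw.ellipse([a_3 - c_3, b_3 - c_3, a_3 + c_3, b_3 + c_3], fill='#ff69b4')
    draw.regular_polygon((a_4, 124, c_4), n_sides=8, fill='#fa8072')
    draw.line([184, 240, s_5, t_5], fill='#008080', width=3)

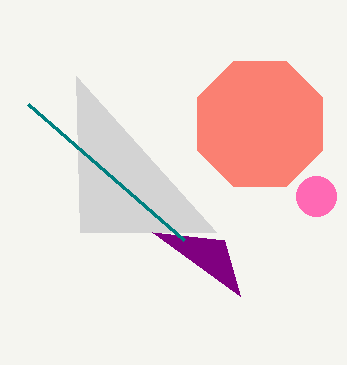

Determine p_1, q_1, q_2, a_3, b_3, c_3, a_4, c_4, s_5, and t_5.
p_1 = 80; q_1 = 232; q_2 = 232; a_3 = 316; b_3 = 196; c_3 = 20; a_4 = 260; c_4 = 68; s_5 = 28; t_5 = 104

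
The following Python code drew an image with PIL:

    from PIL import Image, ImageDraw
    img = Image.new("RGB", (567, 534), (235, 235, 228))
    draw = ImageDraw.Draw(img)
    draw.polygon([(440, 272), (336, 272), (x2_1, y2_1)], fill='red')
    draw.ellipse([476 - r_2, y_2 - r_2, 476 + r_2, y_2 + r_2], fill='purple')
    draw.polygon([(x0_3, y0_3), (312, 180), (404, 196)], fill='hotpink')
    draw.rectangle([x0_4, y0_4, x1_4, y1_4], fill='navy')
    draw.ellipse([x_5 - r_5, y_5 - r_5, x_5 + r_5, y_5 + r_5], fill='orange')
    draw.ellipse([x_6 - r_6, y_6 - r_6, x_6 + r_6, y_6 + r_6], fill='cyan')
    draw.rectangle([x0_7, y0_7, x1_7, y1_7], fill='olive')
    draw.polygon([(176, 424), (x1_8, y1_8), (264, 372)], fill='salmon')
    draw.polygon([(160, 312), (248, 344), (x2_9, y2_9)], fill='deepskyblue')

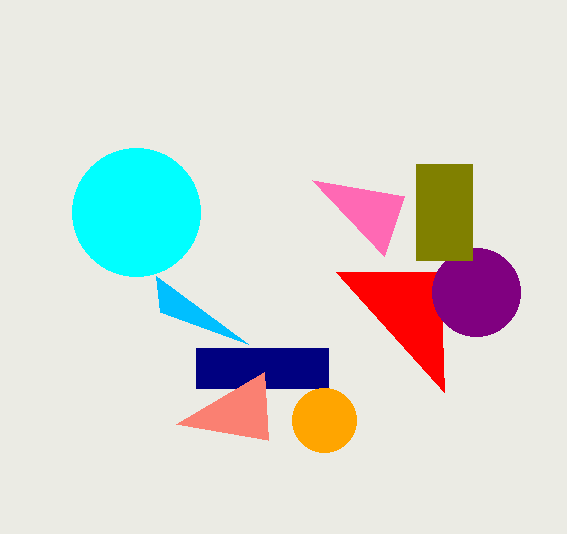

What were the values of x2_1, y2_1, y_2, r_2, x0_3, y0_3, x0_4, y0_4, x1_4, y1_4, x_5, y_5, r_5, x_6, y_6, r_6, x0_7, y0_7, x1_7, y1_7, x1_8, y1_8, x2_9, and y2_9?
x2_1 = 444; y2_1 = 392; y_2 = 292; r_2 = 44; x0_3 = 384; y0_3 = 256; x0_4 = 196; y0_4 = 348; x1_4 = 328; y1_4 = 388; x_5 = 324; y_5 = 420; r_5 = 32; x_6 = 136; y_6 = 212; r_6 = 64; x0_7 = 416; y0_7 = 164; x1_7 = 472; y1_7 = 260; x1_8 = 268; y1_8 = 440; x2_9 = 156; y2_9 = 276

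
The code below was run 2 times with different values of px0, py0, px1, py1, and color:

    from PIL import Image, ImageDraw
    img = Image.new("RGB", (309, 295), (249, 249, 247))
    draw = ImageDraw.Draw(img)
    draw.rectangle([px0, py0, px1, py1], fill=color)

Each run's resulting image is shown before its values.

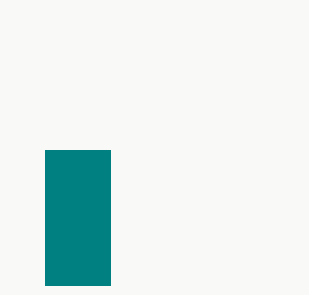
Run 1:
px0 = 45, py0 = 150, px1 = 110, py1 = 285, color = 'teal'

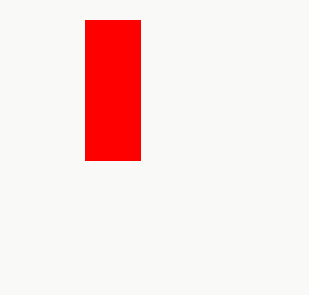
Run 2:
px0 = 85; py0 = 20; px1 = 140; py1 = 160; color = 'red'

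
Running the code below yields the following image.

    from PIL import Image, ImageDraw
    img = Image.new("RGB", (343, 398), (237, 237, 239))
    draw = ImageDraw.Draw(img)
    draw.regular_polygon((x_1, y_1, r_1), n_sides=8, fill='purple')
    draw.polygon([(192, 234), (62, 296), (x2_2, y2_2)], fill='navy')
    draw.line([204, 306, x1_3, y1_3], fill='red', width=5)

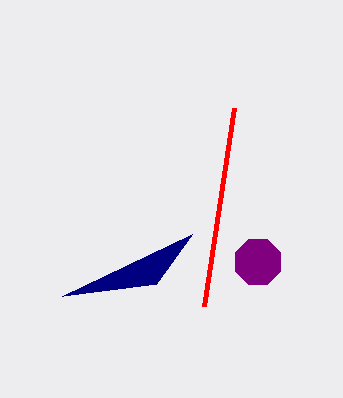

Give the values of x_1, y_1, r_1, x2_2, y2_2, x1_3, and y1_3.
x_1 = 258; y_1 = 262; r_1 = 24; x2_2 = 156; y2_2 = 284; x1_3 = 234; y1_3 = 108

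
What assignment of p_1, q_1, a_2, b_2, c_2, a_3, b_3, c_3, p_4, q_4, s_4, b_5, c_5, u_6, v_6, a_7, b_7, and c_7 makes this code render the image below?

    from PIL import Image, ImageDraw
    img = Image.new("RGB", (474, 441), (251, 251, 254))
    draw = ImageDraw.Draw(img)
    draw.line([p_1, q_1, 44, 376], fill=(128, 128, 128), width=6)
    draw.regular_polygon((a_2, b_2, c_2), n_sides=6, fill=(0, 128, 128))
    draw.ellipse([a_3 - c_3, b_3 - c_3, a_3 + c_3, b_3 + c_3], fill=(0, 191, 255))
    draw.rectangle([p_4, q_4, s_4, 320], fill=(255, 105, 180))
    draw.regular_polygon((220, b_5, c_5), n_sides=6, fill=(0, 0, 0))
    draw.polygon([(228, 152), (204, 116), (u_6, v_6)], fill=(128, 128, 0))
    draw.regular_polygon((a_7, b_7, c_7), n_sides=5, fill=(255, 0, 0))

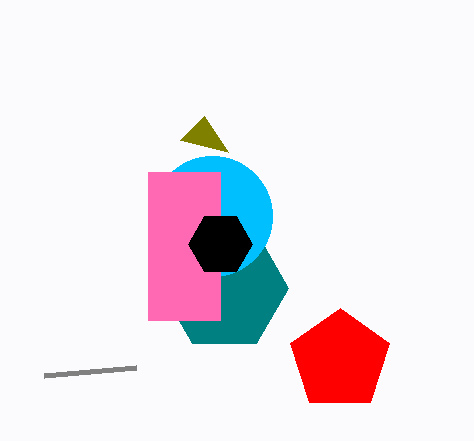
p_1 = 136; q_1 = 368; a_2 = 224; b_2 = 288; c_2 = 64; a_3 = 212; b_3 = 216; c_3 = 60; p_4 = 148; q_4 = 172; s_4 = 220; b_5 = 244; c_5 = 32; u_6 = 180; v_6 = 140; a_7 = 340; b_7 = 360; c_7 = 52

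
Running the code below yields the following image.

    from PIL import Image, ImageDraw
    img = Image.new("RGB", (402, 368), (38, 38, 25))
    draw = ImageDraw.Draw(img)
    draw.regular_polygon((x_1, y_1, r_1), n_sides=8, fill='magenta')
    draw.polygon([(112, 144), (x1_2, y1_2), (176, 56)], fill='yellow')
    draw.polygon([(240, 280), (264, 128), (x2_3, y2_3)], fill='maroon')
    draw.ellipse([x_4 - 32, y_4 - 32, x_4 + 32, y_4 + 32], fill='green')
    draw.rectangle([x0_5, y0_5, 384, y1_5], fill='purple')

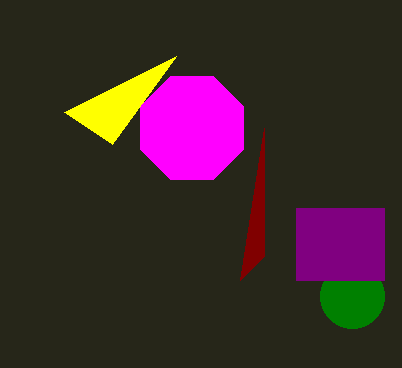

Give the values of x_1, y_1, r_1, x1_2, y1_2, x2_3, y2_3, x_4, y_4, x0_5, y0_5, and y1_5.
x_1 = 192; y_1 = 128; r_1 = 56; x1_2 = 64; y1_2 = 112; x2_3 = 264; y2_3 = 256; x_4 = 352; y_4 = 296; x0_5 = 296; y0_5 = 208; y1_5 = 280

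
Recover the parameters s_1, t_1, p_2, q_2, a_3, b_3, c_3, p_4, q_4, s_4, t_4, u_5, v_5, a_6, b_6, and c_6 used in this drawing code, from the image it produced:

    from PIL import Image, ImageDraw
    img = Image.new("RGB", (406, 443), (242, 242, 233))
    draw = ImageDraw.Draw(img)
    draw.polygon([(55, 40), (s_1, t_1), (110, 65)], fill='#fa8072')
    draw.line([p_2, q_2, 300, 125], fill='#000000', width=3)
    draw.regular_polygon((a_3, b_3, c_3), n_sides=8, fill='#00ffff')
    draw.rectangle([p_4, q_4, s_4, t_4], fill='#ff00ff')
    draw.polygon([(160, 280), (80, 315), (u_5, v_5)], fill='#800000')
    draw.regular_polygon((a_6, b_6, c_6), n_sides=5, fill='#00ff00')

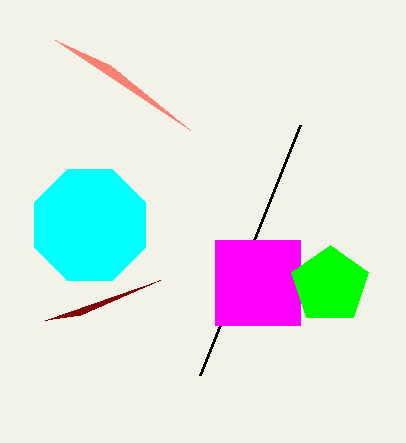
s_1 = 190; t_1 = 130; p_2 = 200; q_2 = 375; a_3 = 90; b_3 = 225; c_3 = 60; p_4 = 215; q_4 = 240; s_4 = 300; t_4 = 325; u_5 = 45; v_5 = 320; a_6 = 330; b_6 = 285; c_6 = 40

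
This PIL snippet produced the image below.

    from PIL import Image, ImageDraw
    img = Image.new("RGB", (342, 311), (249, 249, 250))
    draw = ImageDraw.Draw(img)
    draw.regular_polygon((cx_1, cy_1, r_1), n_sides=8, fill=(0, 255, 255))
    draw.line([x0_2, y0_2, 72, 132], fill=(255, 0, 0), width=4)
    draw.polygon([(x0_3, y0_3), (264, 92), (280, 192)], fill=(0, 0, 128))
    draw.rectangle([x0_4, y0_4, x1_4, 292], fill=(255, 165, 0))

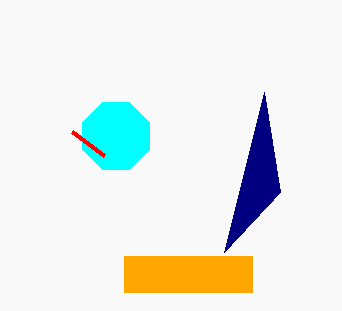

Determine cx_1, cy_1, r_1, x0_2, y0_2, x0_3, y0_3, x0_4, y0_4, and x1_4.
cx_1 = 116; cy_1 = 136; r_1 = 36; x0_2 = 104; y0_2 = 156; x0_3 = 224; y0_3 = 252; x0_4 = 124; y0_4 = 256; x1_4 = 252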